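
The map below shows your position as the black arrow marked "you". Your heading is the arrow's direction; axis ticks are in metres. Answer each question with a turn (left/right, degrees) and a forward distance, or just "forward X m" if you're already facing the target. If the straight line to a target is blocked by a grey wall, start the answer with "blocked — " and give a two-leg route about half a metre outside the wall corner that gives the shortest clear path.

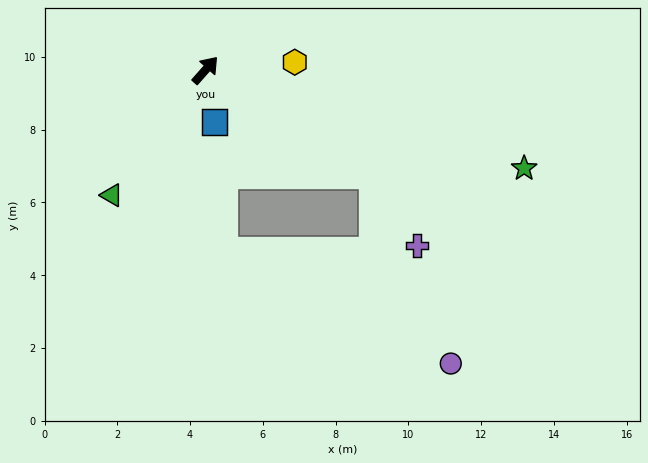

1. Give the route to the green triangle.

turn right 175°, forward 4.3 m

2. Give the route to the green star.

turn right 66°, forward 9.2 m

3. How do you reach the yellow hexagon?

turn right 43°, forward 2.5 m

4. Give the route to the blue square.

turn right 129°, forward 1.5 m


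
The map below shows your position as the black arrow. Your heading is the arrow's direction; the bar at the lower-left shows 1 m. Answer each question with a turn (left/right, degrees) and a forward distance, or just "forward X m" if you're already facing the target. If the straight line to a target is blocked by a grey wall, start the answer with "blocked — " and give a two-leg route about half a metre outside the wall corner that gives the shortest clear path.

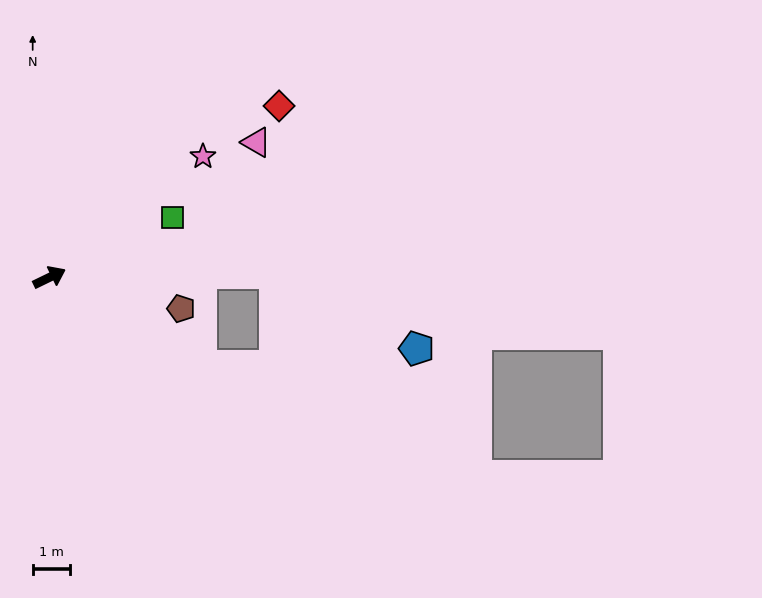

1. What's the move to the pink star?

turn left 12°, forward 5.2 m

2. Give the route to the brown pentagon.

turn right 39°, forward 3.6 m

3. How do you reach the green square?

forward 3.7 m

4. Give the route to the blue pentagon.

blocked — turn right 25°, forward 6.0 m, then turn right 29°, forward 4.3 m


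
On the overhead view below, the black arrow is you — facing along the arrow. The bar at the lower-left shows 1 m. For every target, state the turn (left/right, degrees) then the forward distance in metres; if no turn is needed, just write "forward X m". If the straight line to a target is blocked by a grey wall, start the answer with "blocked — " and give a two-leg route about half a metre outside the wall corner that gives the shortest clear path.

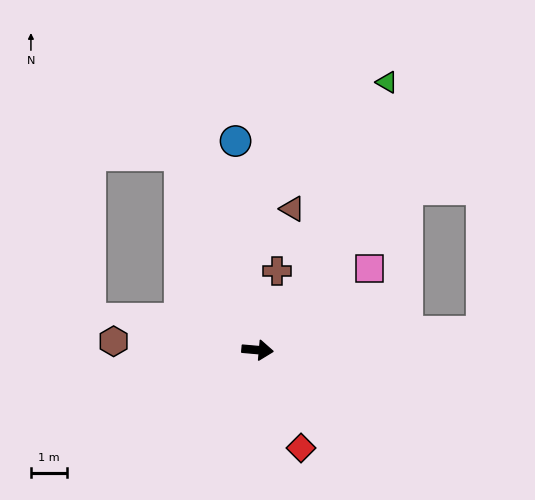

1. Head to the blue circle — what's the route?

turn left 101°, forward 5.8 m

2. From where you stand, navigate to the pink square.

turn left 41°, forward 3.8 m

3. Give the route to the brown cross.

turn left 81°, forward 2.2 m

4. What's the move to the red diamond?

turn right 61°, forward 2.9 m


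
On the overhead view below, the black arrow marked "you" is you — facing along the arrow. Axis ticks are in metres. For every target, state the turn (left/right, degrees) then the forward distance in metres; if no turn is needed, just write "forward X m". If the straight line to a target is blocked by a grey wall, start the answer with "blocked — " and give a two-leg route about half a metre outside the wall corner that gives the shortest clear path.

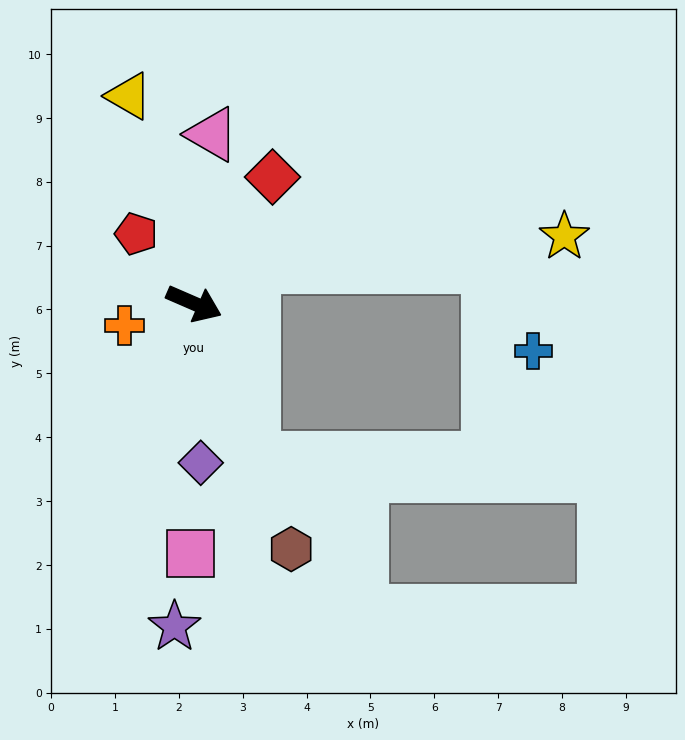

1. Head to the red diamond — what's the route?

turn left 82°, forward 2.3 m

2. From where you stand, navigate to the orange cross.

turn right 139°, forward 1.1 m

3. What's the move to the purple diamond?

turn right 64°, forward 2.5 m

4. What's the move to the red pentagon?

turn left 153°, forward 1.4 m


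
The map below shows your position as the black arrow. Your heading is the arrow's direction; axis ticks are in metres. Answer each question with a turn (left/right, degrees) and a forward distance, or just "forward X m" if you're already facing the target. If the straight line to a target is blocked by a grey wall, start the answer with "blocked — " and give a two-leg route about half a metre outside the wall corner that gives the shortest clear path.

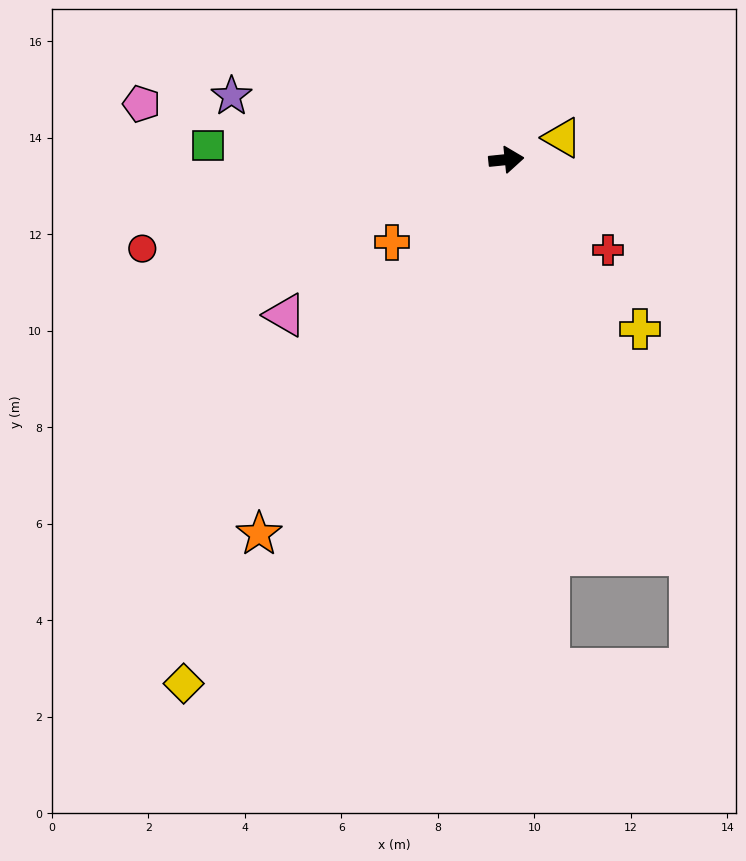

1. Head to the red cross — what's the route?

turn right 48°, forward 2.8 m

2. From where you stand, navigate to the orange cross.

turn right 150°, forward 2.9 m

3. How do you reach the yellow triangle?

turn left 16°, forward 1.2 m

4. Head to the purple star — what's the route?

turn left 161°, forward 5.8 m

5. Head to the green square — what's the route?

turn left 171°, forward 6.2 m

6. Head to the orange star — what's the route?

turn right 129°, forward 9.3 m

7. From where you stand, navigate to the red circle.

turn right 172°, forward 7.8 m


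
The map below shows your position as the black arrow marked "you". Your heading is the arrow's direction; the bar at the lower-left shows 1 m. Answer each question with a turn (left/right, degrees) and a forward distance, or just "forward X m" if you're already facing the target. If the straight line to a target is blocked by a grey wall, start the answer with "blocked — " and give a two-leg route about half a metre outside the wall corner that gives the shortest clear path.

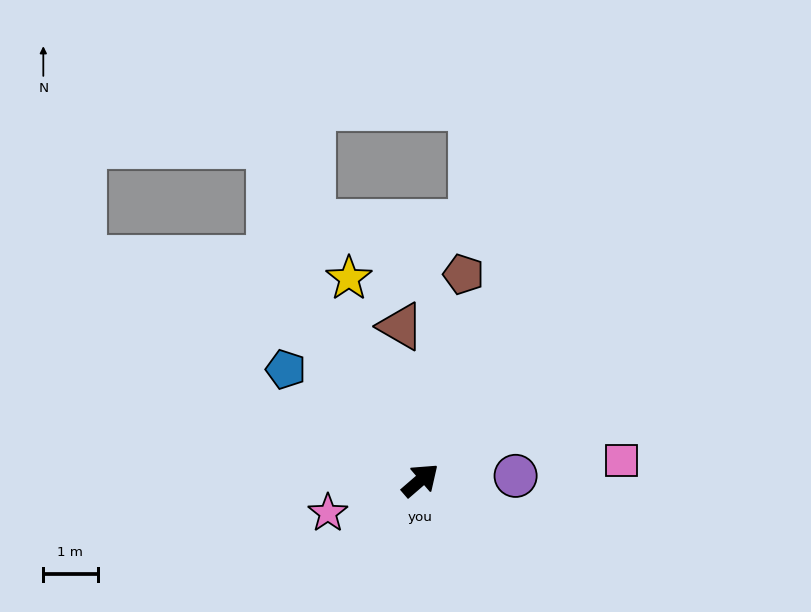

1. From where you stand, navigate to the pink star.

turn left 159°, forward 1.8 m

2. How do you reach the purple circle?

turn right 38°, forward 1.8 m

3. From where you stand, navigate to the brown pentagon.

turn left 37°, forward 3.9 m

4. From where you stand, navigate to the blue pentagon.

turn left 100°, forward 3.2 m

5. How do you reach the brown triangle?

turn left 56°, forward 2.9 m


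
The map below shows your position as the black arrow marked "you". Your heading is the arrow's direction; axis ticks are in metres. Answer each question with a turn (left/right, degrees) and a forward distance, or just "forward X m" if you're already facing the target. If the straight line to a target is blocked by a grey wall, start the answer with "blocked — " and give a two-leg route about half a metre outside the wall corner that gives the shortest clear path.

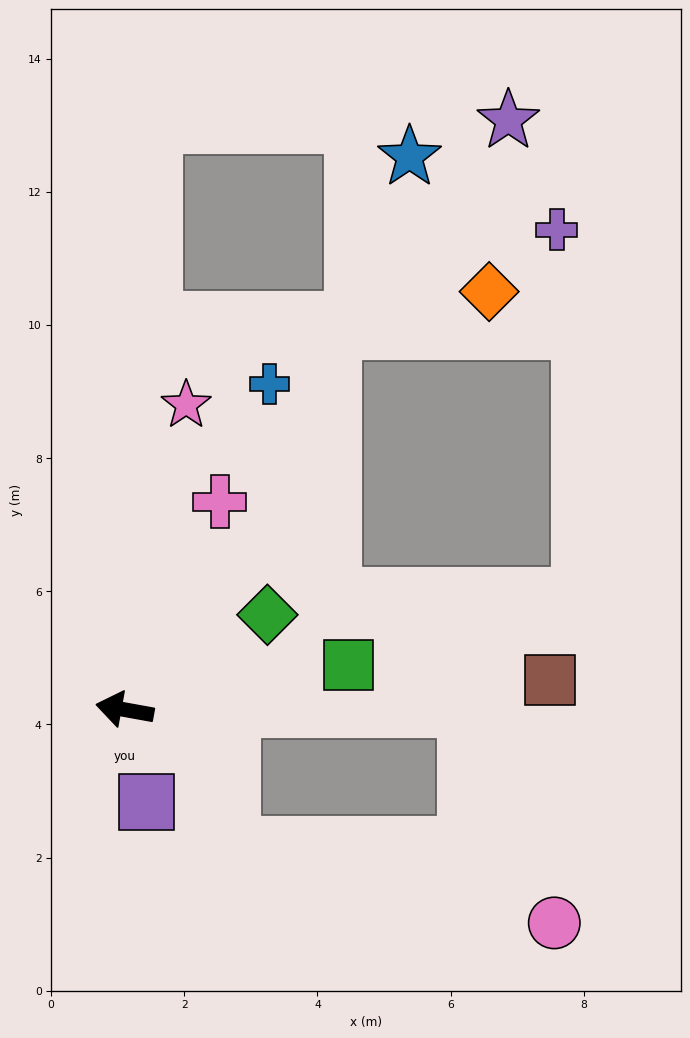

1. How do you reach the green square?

turn right 158°, forward 3.4 m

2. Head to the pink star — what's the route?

turn right 91°, forward 4.7 m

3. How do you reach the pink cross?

turn right 104°, forward 3.4 m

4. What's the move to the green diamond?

turn right 136°, forward 2.6 m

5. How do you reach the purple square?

turn left 114°, forward 1.4 m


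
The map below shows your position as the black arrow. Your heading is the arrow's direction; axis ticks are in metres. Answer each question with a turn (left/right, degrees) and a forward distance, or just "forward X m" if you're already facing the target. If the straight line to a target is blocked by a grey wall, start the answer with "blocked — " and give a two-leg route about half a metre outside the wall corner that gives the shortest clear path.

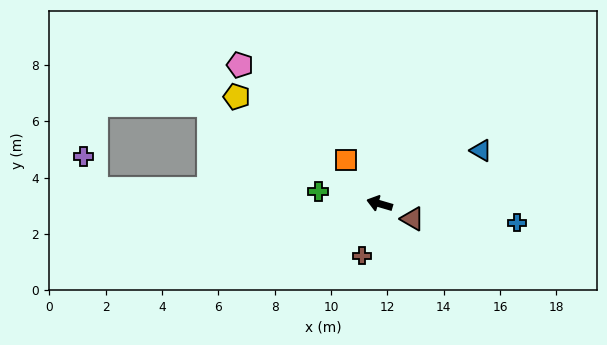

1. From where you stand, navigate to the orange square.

turn right 36°, forward 1.9 m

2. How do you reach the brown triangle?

turn left 172°, forward 1.3 m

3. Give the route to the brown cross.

turn left 88°, forward 1.9 m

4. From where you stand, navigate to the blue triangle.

turn right 136°, forward 4.1 m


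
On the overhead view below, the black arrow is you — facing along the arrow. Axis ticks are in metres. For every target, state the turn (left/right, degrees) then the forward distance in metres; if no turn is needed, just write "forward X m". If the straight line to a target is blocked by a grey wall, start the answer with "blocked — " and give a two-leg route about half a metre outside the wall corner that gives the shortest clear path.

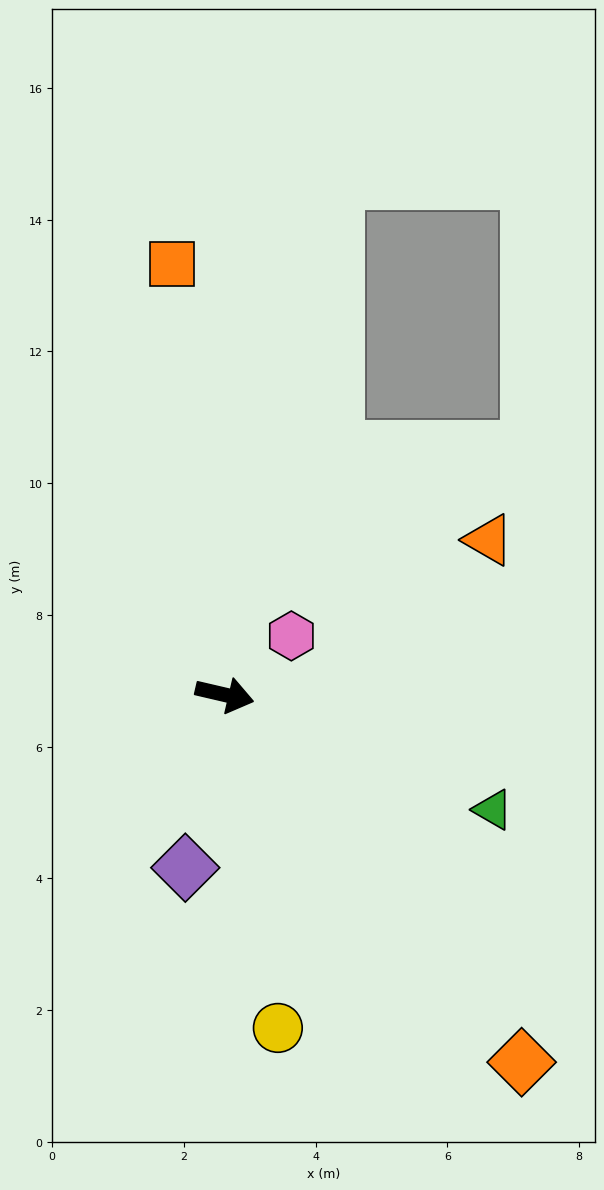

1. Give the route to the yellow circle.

turn right 68°, forward 5.1 m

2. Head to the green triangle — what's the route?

turn right 10°, forward 4.4 m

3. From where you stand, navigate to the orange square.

turn left 110°, forward 6.6 m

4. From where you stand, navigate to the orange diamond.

turn right 38°, forward 7.2 m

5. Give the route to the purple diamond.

turn right 90°, forward 2.7 m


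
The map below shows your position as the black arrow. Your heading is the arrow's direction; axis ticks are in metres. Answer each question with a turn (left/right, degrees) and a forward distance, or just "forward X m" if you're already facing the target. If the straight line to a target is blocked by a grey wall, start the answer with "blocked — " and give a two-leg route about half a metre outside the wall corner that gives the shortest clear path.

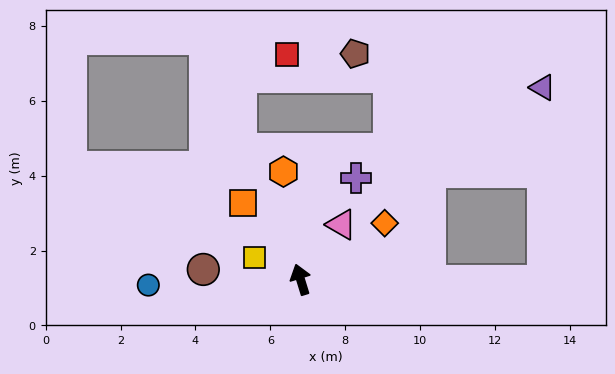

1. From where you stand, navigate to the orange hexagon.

turn right 8°, forward 2.9 m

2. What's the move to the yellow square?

turn left 47°, forward 1.4 m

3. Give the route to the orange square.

turn left 20°, forward 2.5 m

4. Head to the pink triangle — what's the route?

turn right 54°, forward 1.8 m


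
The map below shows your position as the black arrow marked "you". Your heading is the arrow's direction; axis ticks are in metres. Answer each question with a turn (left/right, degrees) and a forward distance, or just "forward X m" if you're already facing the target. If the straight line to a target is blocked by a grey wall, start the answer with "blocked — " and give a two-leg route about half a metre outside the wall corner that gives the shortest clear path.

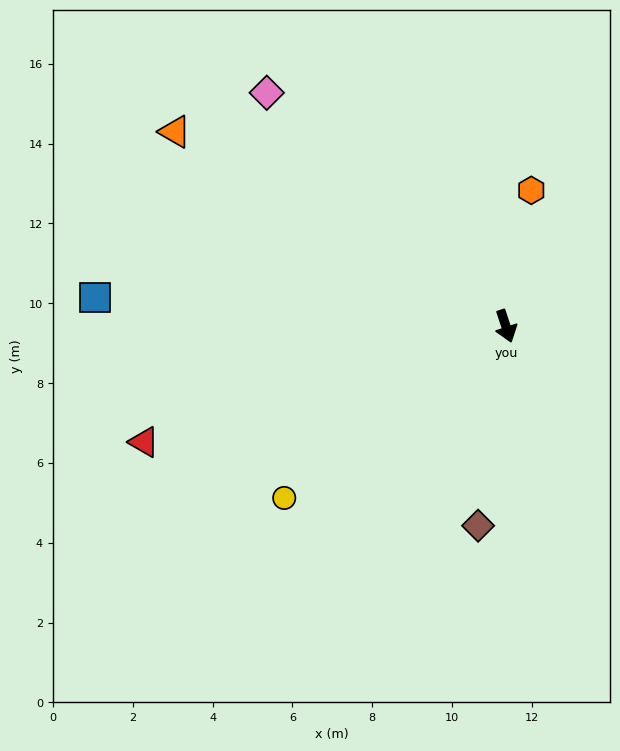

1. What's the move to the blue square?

turn right 112°, forward 10.3 m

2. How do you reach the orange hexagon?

turn left 151°, forward 3.5 m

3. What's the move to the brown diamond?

turn right 26°, forward 5.0 m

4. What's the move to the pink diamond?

turn right 153°, forward 8.4 m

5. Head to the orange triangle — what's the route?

turn right 139°, forward 9.6 m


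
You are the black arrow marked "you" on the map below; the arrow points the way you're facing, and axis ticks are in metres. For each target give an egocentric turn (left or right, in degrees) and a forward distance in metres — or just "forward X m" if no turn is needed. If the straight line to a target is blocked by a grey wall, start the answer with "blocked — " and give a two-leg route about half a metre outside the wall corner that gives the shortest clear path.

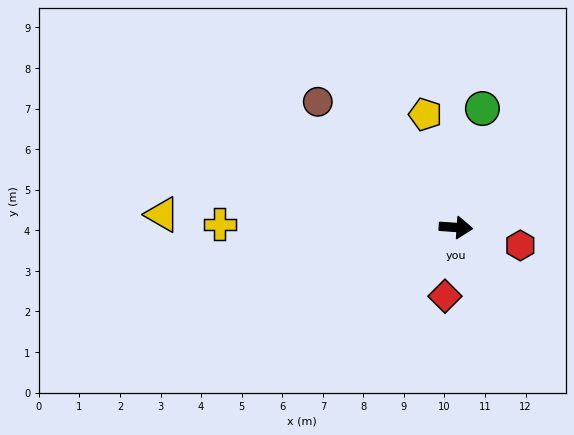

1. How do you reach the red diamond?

turn right 95°, forward 1.7 m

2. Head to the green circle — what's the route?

turn left 81°, forward 3.0 m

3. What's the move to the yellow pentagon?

turn left 109°, forward 2.9 m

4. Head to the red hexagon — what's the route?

turn right 12°, forward 1.6 m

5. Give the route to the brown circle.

turn left 142°, forward 4.6 m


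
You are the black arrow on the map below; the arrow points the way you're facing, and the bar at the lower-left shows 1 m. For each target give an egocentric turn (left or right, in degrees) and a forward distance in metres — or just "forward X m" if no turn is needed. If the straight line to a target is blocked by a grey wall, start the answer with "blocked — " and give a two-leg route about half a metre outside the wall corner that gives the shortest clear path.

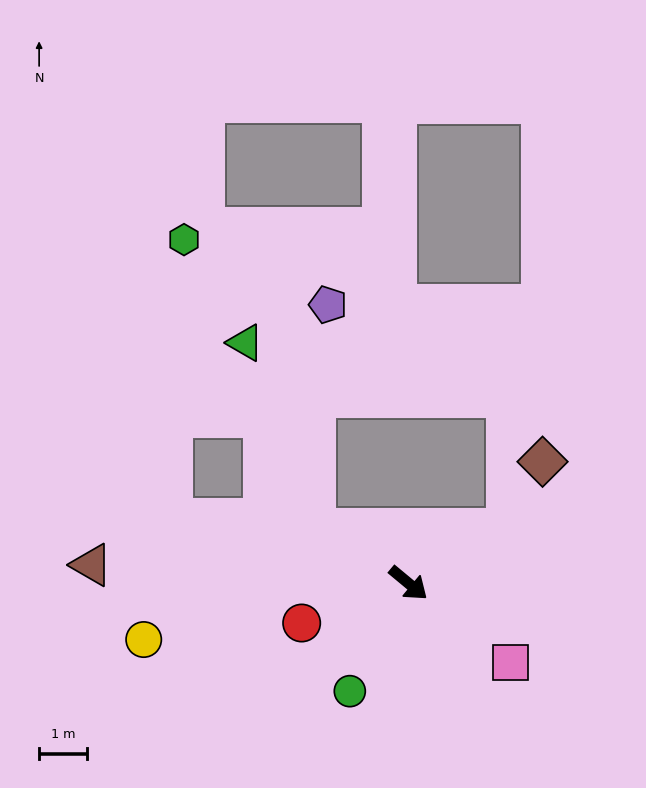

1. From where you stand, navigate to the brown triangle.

turn right 144°, forward 6.6 m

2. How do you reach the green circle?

turn right 79°, forward 2.6 m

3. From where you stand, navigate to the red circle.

turn right 120°, forward 2.4 m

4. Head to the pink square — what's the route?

forward 2.7 m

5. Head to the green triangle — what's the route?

blocked — turn right 171°, forward 2.2 m, then turn right 39°, forward 4.1 m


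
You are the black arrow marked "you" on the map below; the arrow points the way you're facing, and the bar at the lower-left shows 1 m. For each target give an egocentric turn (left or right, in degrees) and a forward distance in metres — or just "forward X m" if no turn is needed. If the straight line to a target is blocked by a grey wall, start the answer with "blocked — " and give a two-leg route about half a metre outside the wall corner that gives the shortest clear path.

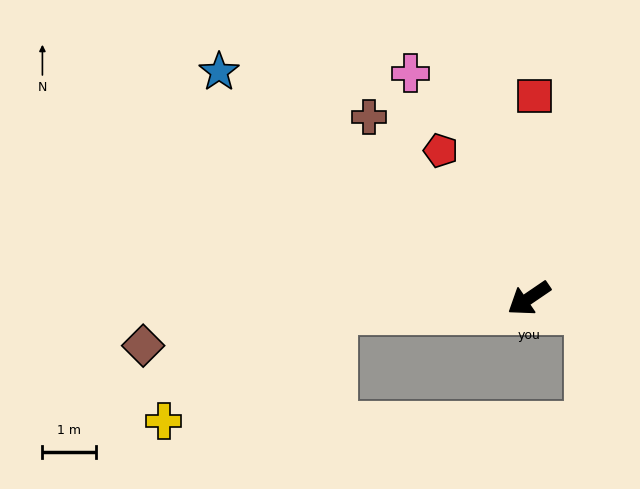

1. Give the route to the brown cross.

turn right 83°, forward 4.5 m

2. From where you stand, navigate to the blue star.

turn right 70°, forward 7.1 m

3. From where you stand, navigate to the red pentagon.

turn right 93°, forward 3.2 m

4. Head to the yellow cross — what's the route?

blocked — turn right 30°, forward 3.6 m, then turn left 28°, forward 3.8 m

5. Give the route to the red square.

turn right 126°, forward 3.7 m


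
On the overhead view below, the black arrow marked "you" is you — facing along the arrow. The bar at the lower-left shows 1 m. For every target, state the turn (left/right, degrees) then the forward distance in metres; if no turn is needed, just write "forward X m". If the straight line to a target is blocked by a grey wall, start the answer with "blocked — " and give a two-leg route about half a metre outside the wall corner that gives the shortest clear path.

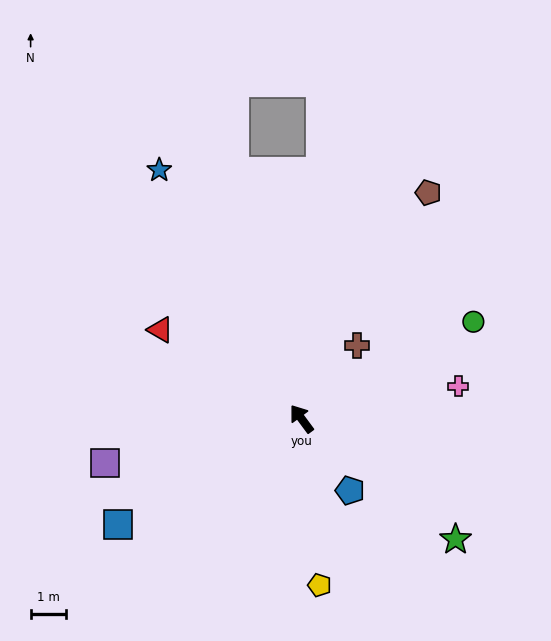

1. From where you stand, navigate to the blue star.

turn right 7°, forward 8.2 m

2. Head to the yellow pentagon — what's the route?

turn left 150°, forward 4.8 m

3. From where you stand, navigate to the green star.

turn right 165°, forward 5.6 m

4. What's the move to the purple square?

turn left 66°, forward 5.7 m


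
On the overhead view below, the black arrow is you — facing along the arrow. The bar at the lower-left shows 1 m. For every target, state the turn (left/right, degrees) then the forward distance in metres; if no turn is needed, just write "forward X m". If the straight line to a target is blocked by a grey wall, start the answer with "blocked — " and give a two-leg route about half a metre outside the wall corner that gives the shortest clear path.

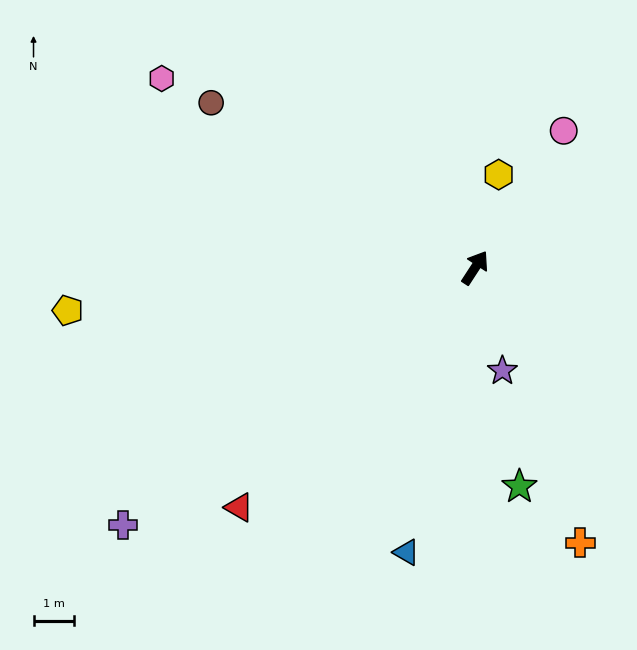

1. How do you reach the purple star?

turn right 132°, forward 2.6 m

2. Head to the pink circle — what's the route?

forward 4.0 m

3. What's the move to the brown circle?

turn left 91°, forward 7.6 m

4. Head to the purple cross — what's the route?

turn left 159°, forward 10.7 m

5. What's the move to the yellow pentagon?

turn left 129°, forward 10.1 m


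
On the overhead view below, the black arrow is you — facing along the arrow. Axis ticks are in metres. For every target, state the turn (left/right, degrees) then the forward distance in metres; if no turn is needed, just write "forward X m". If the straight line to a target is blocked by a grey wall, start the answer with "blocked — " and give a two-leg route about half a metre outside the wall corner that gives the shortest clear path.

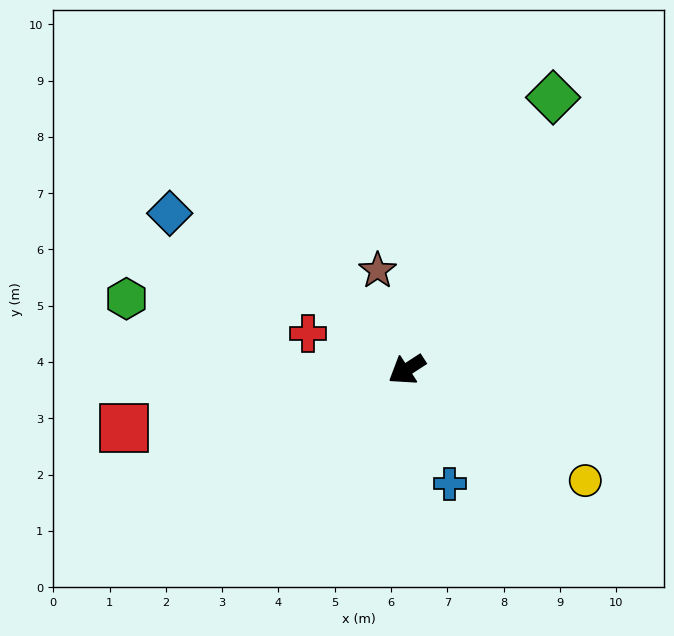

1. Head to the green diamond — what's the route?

turn right 151°, forward 5.5 m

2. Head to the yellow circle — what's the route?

turn left 115°, forward 3.7 m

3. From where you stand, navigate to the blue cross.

turn left 78°, forward 2.2 m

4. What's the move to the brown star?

turn right 107°, forward 1.8 m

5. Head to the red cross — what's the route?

turn right 53°, forward 1.9 m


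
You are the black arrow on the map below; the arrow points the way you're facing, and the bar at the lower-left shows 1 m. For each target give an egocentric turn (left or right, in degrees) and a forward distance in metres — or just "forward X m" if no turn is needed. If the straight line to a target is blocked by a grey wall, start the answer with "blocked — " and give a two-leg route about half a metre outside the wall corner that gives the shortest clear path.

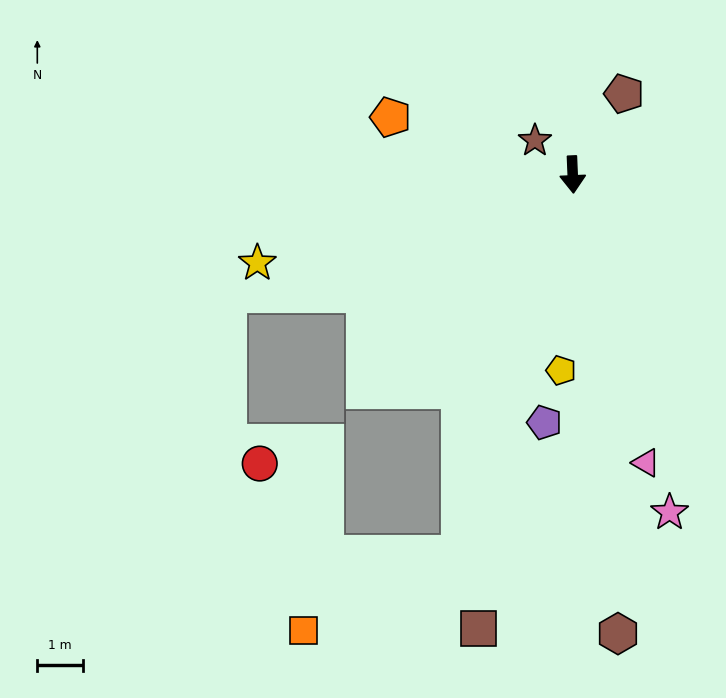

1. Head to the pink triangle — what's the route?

turn left 12°, forward 6.5 m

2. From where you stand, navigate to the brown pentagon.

turn left 145°, forward 2.1 m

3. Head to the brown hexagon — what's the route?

turn left 3°, forward 10.1 m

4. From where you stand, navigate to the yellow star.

turn right 77°, forward 7.2 m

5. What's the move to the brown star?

turn right 134°, forward 1.1 m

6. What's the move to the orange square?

blocked — turn right 19°, forward 8.7 m, then turn right 48°, forward 3.8 m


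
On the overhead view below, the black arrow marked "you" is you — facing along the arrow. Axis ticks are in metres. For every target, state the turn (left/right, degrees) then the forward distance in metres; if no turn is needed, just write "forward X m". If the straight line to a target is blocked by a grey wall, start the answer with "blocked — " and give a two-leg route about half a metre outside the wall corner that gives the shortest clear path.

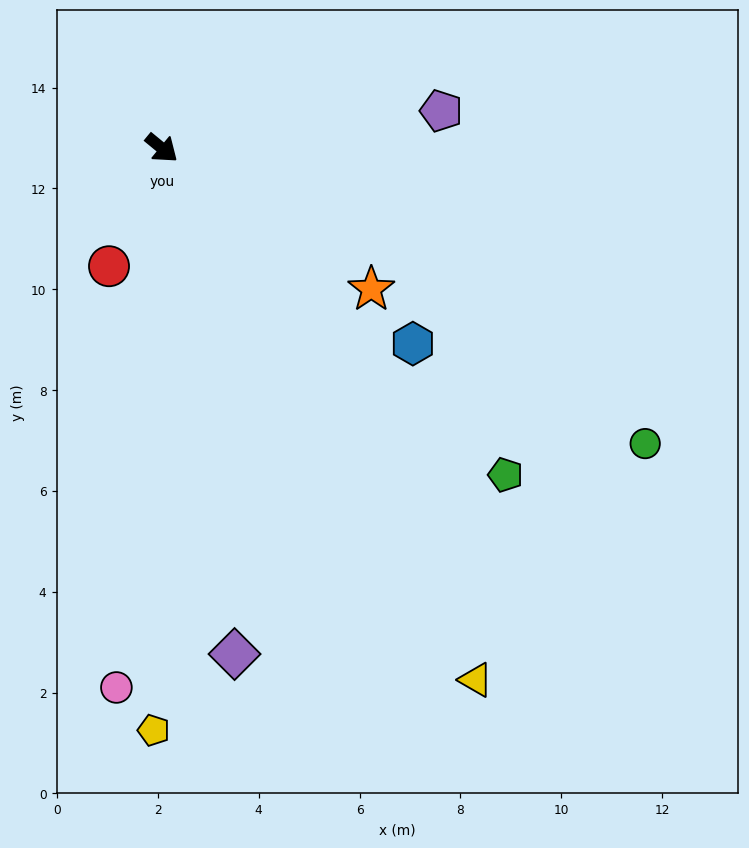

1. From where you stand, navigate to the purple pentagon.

turn left 47°, forward 5.6 m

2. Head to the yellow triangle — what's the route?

turn right 20°, forward 12.2 m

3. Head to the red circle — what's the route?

turn right 75°, forward 2.6 m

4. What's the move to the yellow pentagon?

turn right 51°, forward 11.5 m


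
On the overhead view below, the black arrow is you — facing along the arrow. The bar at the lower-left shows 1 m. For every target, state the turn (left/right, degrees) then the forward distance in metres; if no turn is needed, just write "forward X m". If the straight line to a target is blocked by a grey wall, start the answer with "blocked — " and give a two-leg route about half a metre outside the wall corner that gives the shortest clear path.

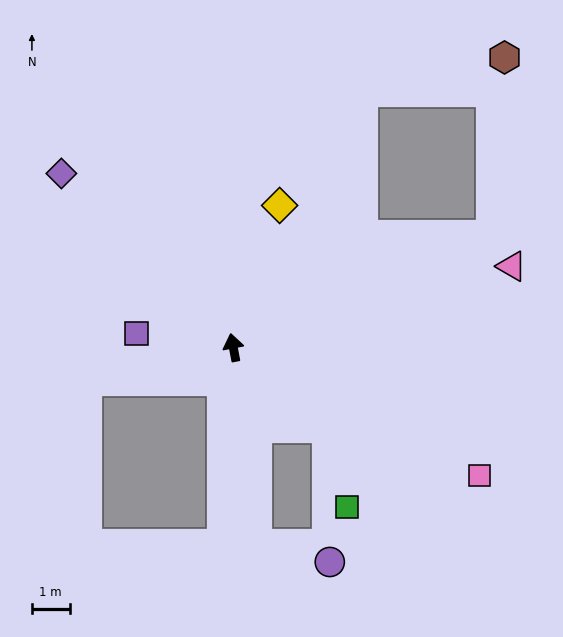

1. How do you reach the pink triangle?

turn right 85°, forward 7.7 m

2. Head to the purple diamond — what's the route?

turn left 34°, forward 6.5 m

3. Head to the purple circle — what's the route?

blocked — turn left 176°, forward 5.3 m, then turn left 70°, forward 2.0 m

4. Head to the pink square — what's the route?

turn right 128°, forward 7.4 m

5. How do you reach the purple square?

turn left 71°, forward 2.6 m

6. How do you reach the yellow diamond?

turn right 29°, forward 4.0 m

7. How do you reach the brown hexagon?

blocked — turn right 78°, forward 7.5 m, then turn left 63°, forward 4.8 m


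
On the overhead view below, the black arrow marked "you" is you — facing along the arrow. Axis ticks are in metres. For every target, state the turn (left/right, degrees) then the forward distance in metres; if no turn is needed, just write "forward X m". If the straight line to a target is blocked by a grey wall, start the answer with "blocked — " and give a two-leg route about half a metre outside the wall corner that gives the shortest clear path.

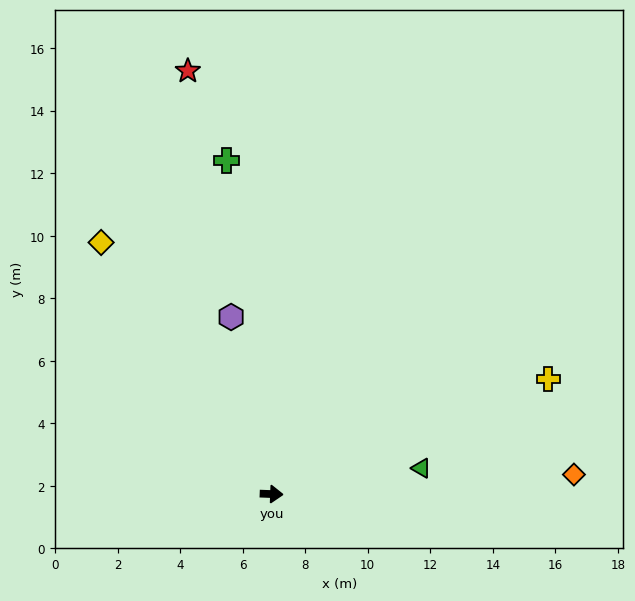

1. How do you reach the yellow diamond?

turn left 126°, forward 9.7 m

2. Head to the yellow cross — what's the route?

turn left 25°, forward 9.6 m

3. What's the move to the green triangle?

turn left 12°, forward 4.9 m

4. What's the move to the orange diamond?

turn left 6°, forward 9.7 m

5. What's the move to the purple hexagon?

turn left 105°, forward 5.8 m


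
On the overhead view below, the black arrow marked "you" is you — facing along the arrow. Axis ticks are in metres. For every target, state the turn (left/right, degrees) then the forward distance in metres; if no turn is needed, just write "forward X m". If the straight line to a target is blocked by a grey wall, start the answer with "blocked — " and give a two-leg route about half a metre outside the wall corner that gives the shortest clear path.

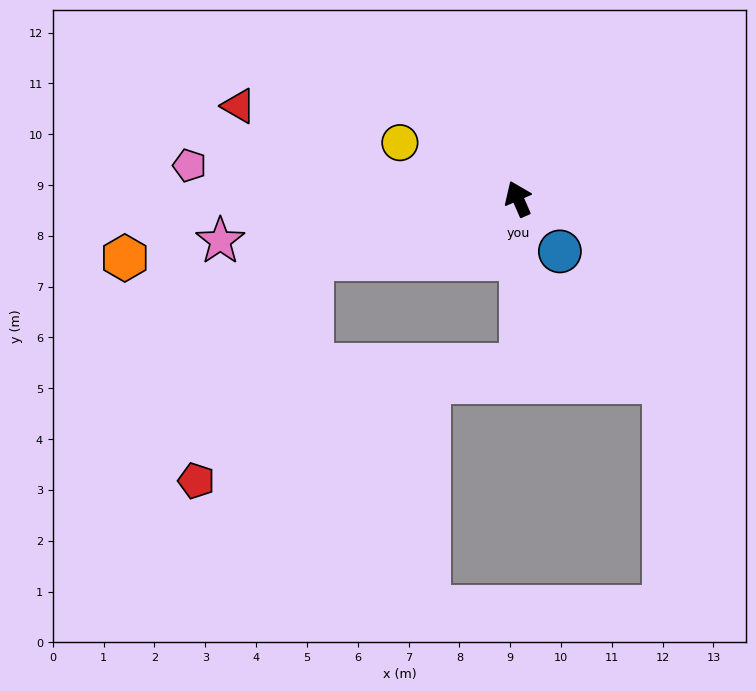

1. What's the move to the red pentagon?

blocked — turn left 83°, forward 4.2 m, then turn left 46°, forward 4.9 m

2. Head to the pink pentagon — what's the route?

turn left 61°, forward 6.5 m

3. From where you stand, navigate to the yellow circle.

turn left 41°, forward 2.6 m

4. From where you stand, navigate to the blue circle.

turn right 165°, forward 1.3 m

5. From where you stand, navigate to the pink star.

turn left 75°, forward 5.9 m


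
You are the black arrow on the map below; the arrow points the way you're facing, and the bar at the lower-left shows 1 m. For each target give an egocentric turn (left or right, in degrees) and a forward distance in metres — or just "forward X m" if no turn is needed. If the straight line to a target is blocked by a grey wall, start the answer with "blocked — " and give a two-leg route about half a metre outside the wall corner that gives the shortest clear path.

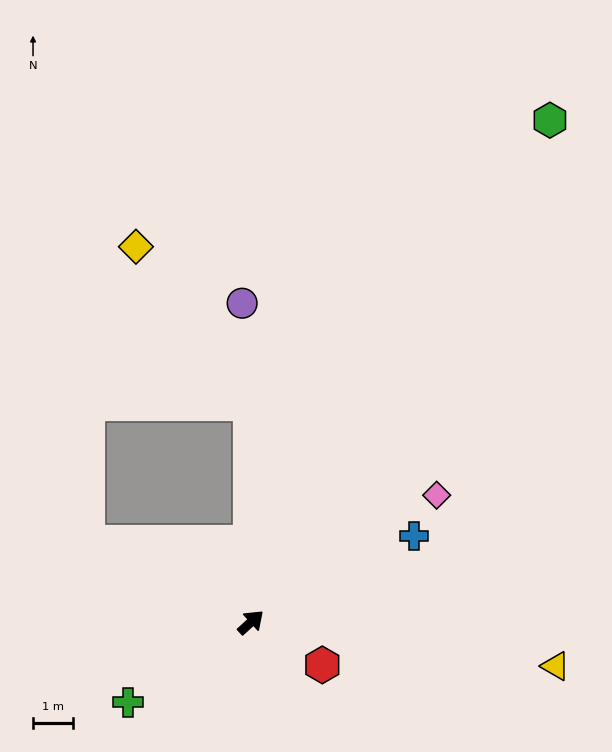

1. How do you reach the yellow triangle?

turn right 51°, forward 7.7 m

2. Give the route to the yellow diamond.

blocked — turn left 48°, forward 5.5 m, then turn left 36°, forward 4.9 m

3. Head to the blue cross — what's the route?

turn right 15°, forward 4.6 m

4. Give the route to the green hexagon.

turn left 17°, forward 14.7 m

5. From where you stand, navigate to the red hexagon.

turn right 73°, forward 2.1 m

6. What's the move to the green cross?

turn left 171°, forward 3.7 m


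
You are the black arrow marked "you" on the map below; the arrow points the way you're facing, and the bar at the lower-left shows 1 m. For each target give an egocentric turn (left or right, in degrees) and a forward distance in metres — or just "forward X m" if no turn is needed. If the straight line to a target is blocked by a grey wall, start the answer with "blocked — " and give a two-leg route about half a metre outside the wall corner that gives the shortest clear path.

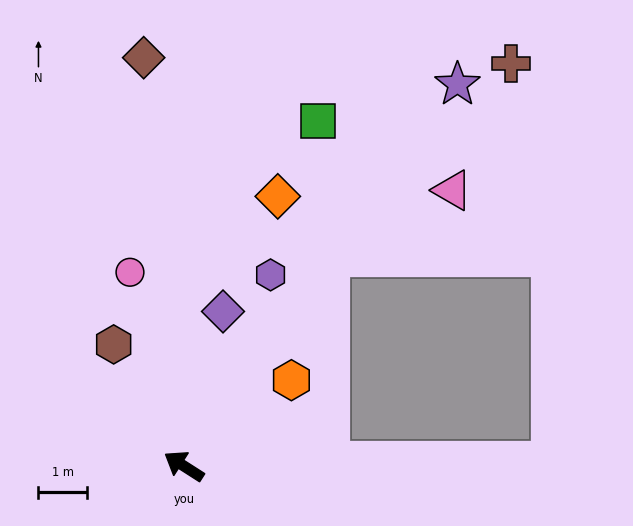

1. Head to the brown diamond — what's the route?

turn right 52°, forward 8.4 m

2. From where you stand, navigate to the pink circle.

turn right 42°, forward 4.1 m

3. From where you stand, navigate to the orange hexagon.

turn right 109°, forward 2.8 m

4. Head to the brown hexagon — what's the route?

turn right 27°, forward 2.9 m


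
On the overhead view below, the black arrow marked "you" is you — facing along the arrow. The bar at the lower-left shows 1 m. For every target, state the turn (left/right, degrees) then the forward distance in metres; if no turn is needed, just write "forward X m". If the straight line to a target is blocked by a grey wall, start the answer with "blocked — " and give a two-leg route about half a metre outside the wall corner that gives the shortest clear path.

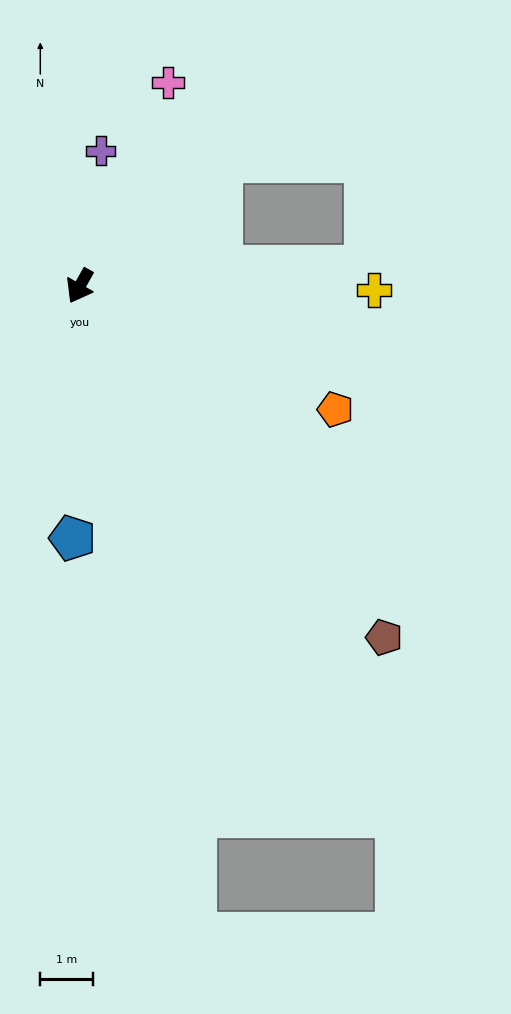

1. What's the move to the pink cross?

turn right 174°, forward 4.2 m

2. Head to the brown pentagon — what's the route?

turn left 70°, forward 8.9 m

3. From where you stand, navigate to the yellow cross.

turn left 119°, forward 5.6 m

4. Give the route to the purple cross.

turn right 159°, forward 2.6 m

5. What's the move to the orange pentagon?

turn left 94°, forward 5.4 m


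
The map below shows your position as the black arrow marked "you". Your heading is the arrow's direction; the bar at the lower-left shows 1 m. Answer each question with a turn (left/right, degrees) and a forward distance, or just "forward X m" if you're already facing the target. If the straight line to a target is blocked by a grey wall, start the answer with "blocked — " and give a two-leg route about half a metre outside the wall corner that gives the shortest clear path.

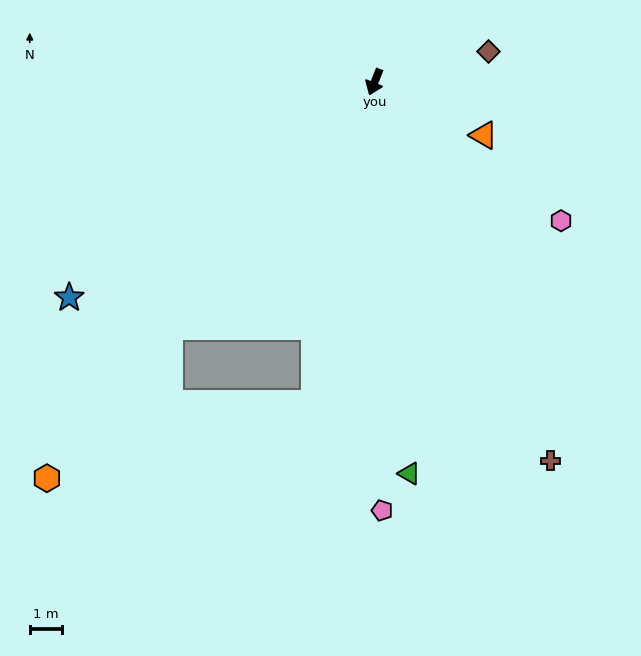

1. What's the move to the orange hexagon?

turn right 18°, forward 16.1 m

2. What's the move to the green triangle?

turn left 27°, forward 12.3 m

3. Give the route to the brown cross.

turn left 47°, forward 13.1 m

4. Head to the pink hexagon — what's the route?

turn left 75°, forward 7.3 m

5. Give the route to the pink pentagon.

turn left 23°, forward 13.4 m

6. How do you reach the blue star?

turn right 33°, forward 11.7 m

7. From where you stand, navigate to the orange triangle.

turn left 86°, forward 3.8 m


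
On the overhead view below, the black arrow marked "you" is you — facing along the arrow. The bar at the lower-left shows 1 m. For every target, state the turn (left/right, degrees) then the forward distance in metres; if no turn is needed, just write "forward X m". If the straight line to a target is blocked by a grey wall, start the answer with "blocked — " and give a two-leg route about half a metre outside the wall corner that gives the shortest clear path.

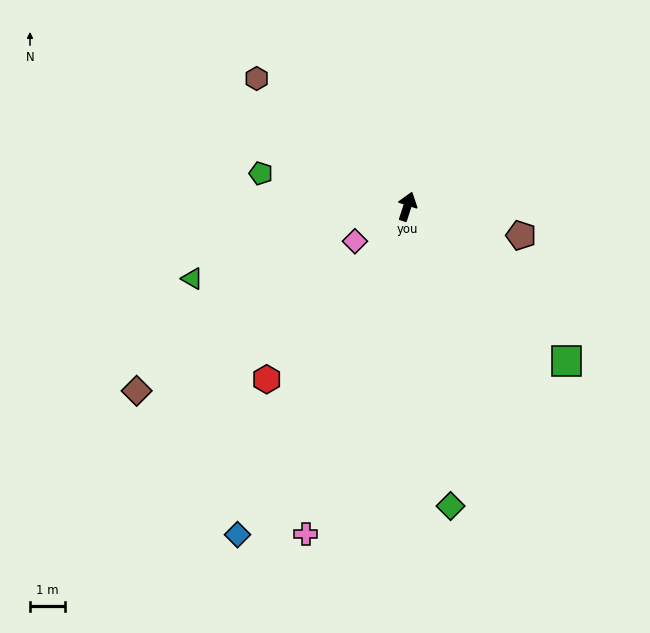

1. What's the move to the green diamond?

turn right 154°, forward 8.8 m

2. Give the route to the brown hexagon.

turn left 68°, forward 5.7 m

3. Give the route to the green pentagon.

turn left 95°, forward 4.3 m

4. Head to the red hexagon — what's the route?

turn left 159°, forward 6.4 m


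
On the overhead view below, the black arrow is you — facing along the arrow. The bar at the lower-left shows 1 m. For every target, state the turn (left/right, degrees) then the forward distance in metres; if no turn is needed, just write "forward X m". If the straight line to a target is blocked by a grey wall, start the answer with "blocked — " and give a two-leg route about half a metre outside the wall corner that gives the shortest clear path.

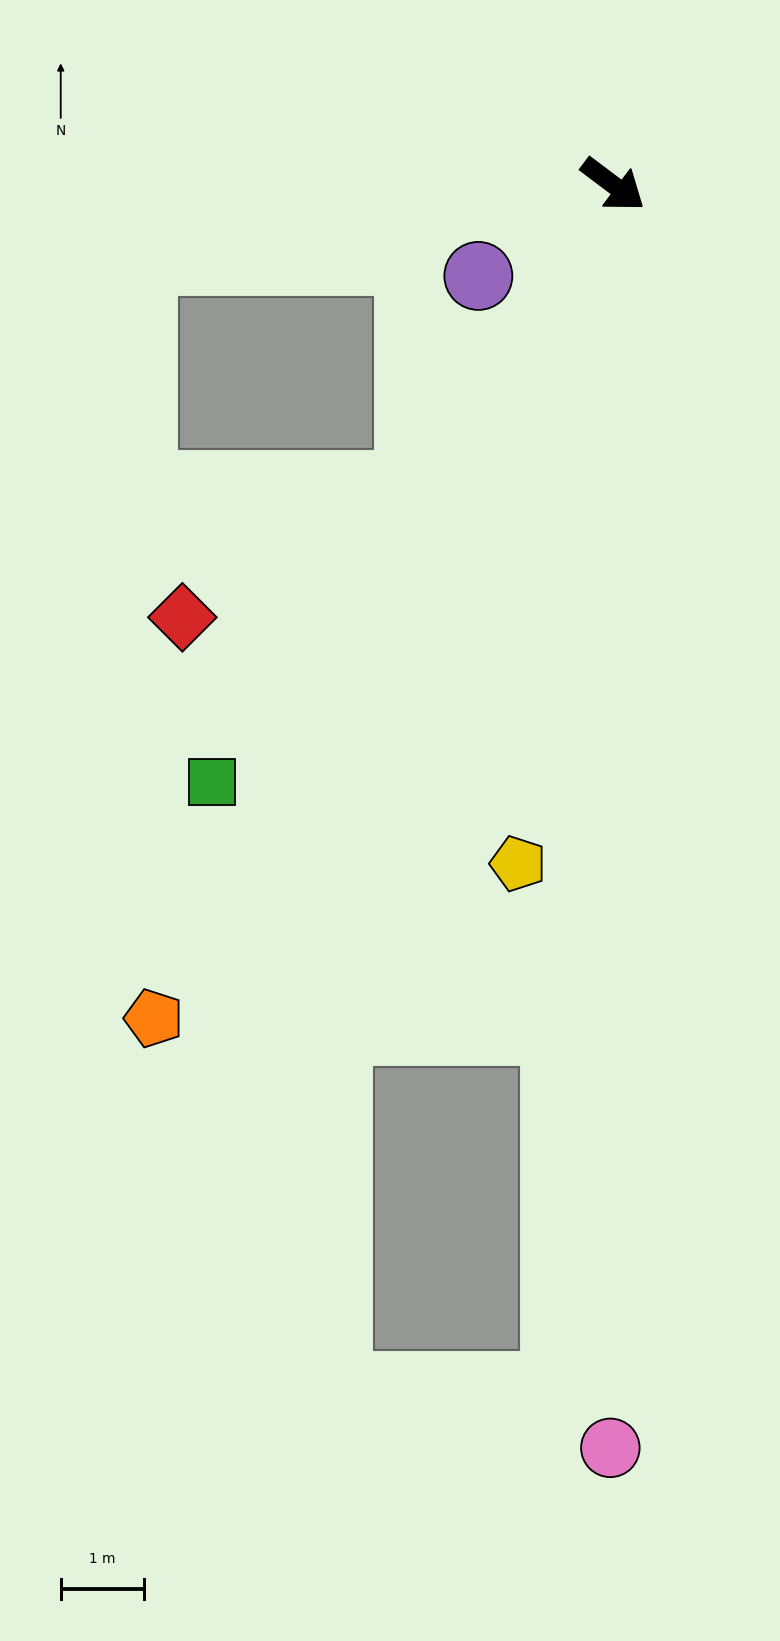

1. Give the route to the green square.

turn right 87°, forward 8.7 m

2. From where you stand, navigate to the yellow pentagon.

turn right 61°, forward 8.3 m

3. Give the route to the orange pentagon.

turn right 82°, forward 11.5 m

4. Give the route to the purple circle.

turn right 109°, forward 2.0 m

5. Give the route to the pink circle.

turn right 53°, forward 15.2 m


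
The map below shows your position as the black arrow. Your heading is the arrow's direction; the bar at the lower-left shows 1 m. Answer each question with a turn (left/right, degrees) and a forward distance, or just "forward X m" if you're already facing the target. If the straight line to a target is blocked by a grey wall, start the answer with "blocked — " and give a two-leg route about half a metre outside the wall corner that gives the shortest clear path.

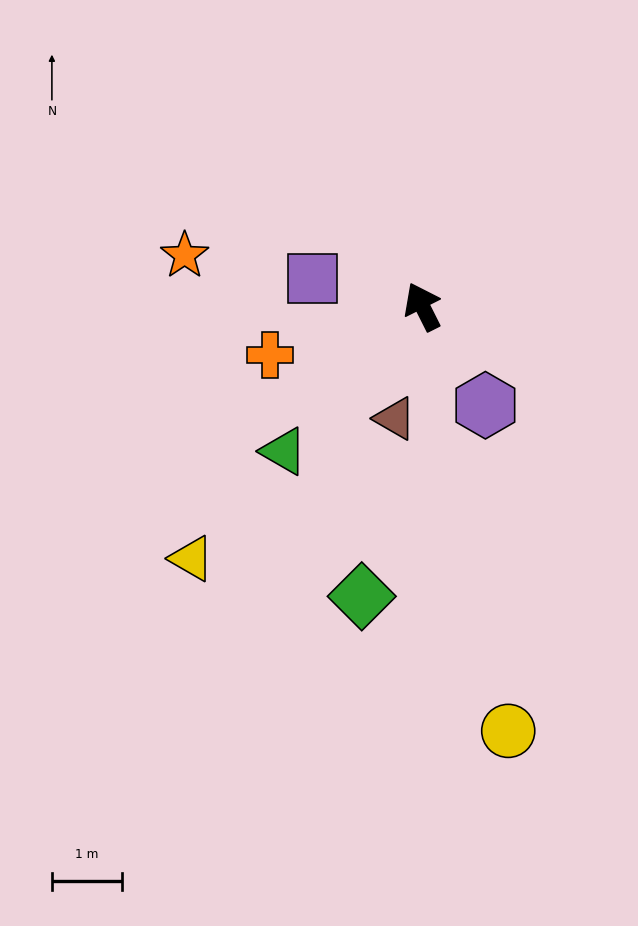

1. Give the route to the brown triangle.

turn left 140°, forward 1.6 m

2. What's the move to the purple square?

turn left 49°, forward 1.6 m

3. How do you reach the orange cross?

turn left 81°, forward 2.3 m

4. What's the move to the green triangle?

turn left 110°, forward 2.8 m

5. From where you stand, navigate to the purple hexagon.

turn right 174°, forward 1.7 m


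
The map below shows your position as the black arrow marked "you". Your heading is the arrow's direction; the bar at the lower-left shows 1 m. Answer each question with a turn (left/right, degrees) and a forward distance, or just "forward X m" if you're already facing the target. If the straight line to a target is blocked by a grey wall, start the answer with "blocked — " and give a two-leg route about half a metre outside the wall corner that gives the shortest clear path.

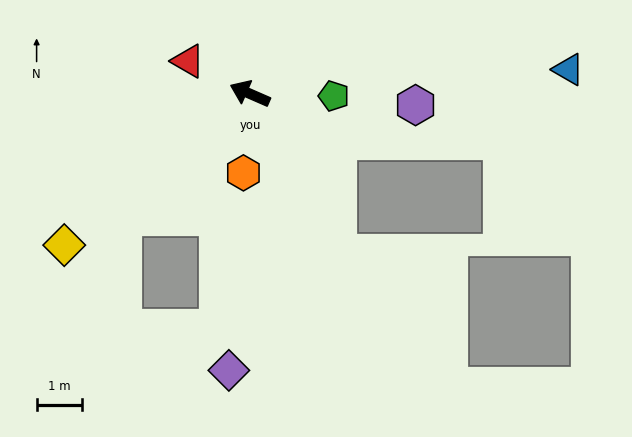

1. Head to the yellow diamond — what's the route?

turn left 63°, forward 5.3 m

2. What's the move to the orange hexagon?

turn left 109°, forward 1.7 m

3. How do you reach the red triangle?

turn right 4°, forward 1.5 m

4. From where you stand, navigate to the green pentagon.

turn right 158°, forward 1.8 m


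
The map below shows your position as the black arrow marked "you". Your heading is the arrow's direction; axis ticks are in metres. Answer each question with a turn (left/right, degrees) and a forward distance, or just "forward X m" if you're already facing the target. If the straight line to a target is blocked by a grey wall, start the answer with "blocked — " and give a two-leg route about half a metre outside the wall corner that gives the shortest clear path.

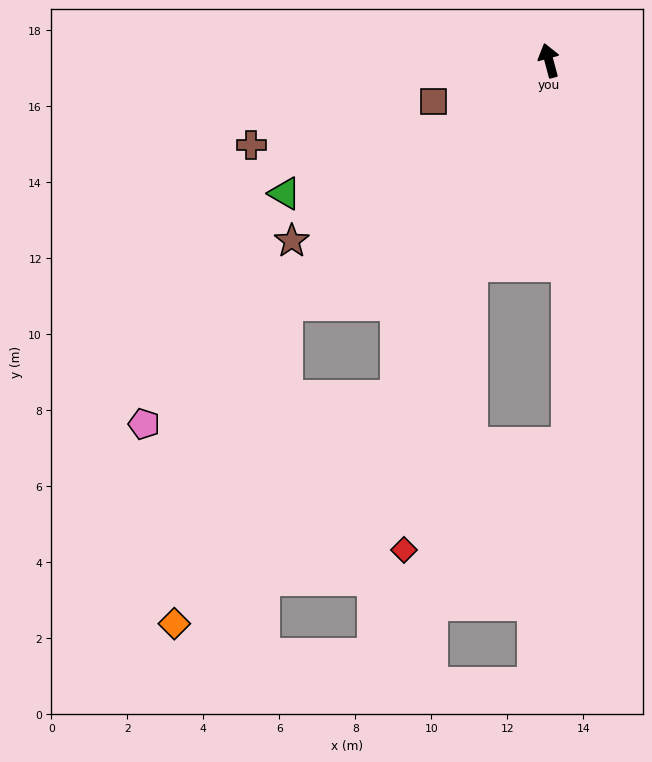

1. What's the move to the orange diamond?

blocked — turn left 141°, forward 9.7 m, then turn right 20°, forward 8.4 m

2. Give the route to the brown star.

turn left 110°, forward 8.3 m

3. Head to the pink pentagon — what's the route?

turn left 117°, forward 14.3 m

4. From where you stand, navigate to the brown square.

turn left 94°, forward 3.2 m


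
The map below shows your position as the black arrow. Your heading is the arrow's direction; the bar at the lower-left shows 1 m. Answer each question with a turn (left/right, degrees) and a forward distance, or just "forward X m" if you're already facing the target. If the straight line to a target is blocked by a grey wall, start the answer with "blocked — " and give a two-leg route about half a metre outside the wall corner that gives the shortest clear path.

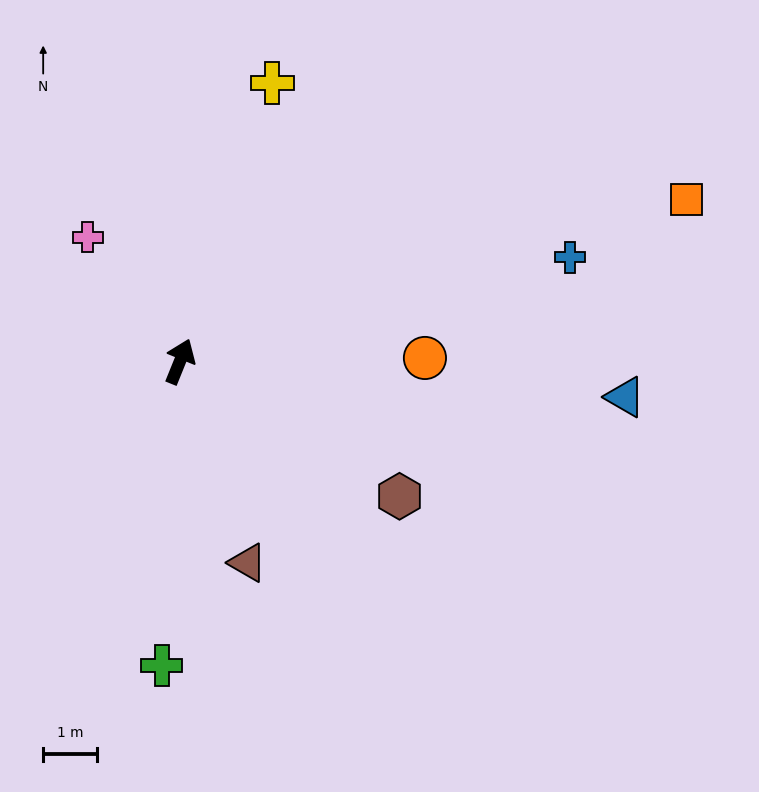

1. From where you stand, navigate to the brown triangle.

turn right 139°, forward 4.0 m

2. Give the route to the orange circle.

turn right 67°, forward 4.6 m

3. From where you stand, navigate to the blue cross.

turn right 53°, forward 7.5 m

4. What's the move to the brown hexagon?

turn right 100°, forward 4.8 m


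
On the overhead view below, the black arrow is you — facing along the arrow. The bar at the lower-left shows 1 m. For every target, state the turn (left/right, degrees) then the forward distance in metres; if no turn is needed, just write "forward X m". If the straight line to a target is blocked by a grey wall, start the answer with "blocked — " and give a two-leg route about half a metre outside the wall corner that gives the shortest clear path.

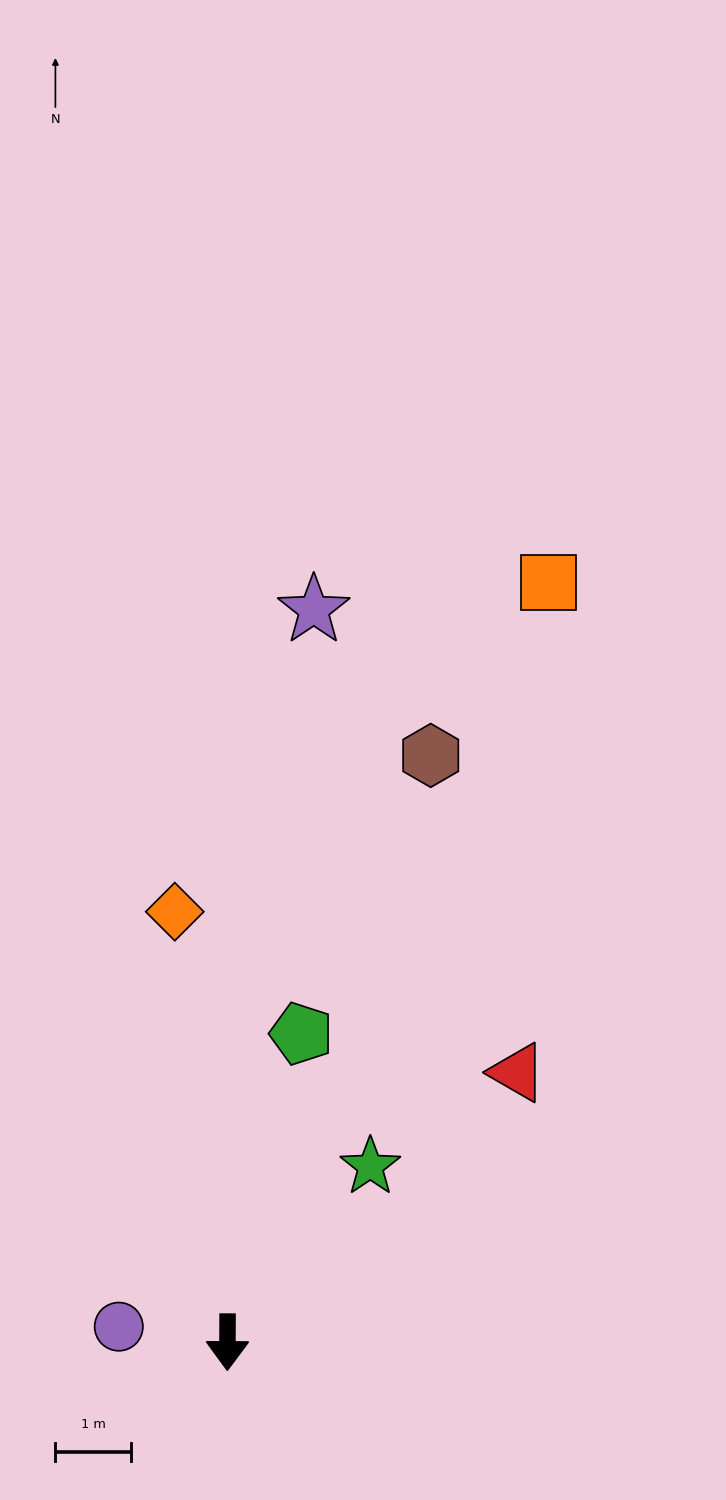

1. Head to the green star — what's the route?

turn left 141°, forward 3.0 m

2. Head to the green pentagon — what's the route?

turn left 167°, forward 4.2 m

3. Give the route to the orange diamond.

turn right 173°, forward 5.8 m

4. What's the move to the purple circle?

turn right 98°, forward 1.5 m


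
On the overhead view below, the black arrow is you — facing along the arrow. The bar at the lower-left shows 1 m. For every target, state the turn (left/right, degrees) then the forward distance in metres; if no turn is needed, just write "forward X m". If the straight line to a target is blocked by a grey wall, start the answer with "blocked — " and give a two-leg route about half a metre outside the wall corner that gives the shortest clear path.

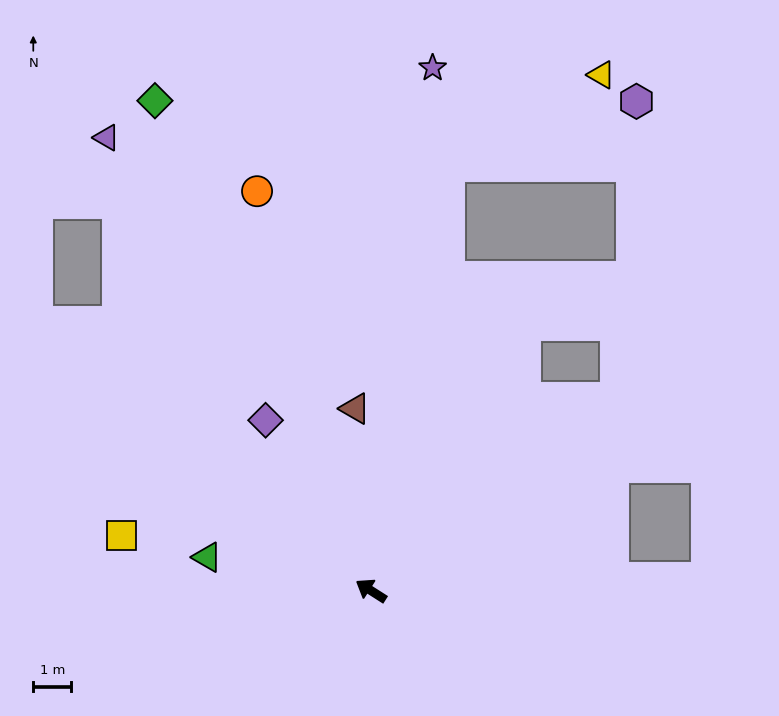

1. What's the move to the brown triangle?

turn right 52°, forward 4.8 m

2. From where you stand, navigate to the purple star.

turn right 64°, forward 13.9 m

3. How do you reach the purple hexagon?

blocked — turn right 68°, forward 11.4 m, then turn right 60°, forward 5.2 m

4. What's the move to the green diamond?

turn right 34°, forward 14.1 m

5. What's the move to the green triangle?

turn left 21°, forward 4.4 m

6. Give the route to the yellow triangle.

blocked — turn right 68°, forward 11.4 m, then turn right 49°, forward 4.7 m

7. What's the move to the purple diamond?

turn right 26°, forward 5.3 m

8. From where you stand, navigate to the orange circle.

turn right 42°, forward 10.9 m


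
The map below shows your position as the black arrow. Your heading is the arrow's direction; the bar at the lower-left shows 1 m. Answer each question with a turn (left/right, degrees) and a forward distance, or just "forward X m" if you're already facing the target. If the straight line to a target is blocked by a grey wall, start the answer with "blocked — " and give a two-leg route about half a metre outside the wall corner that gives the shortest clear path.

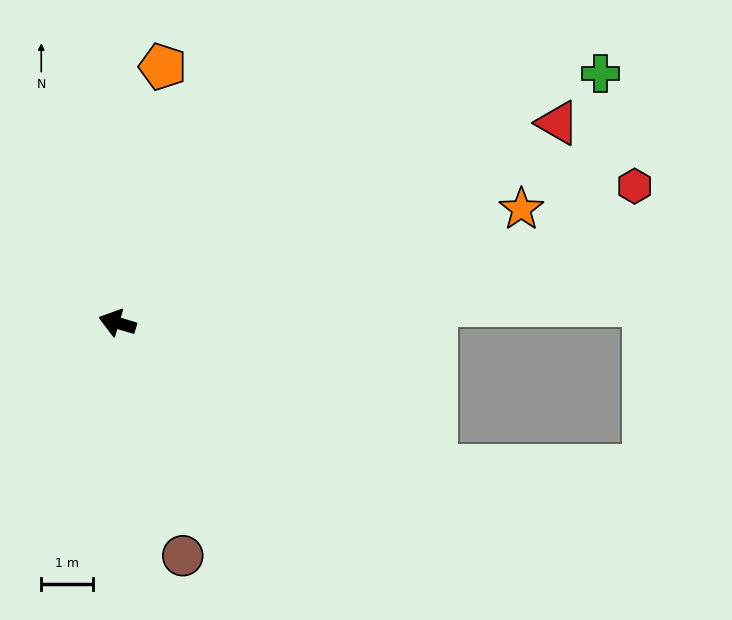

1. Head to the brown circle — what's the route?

turn left 122°, forward 4.6 m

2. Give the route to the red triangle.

turn right 139°, forward 9.3 m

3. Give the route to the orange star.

turn right 148°, forward 8.1 m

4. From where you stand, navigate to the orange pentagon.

turn right 83°, forward 5.0 m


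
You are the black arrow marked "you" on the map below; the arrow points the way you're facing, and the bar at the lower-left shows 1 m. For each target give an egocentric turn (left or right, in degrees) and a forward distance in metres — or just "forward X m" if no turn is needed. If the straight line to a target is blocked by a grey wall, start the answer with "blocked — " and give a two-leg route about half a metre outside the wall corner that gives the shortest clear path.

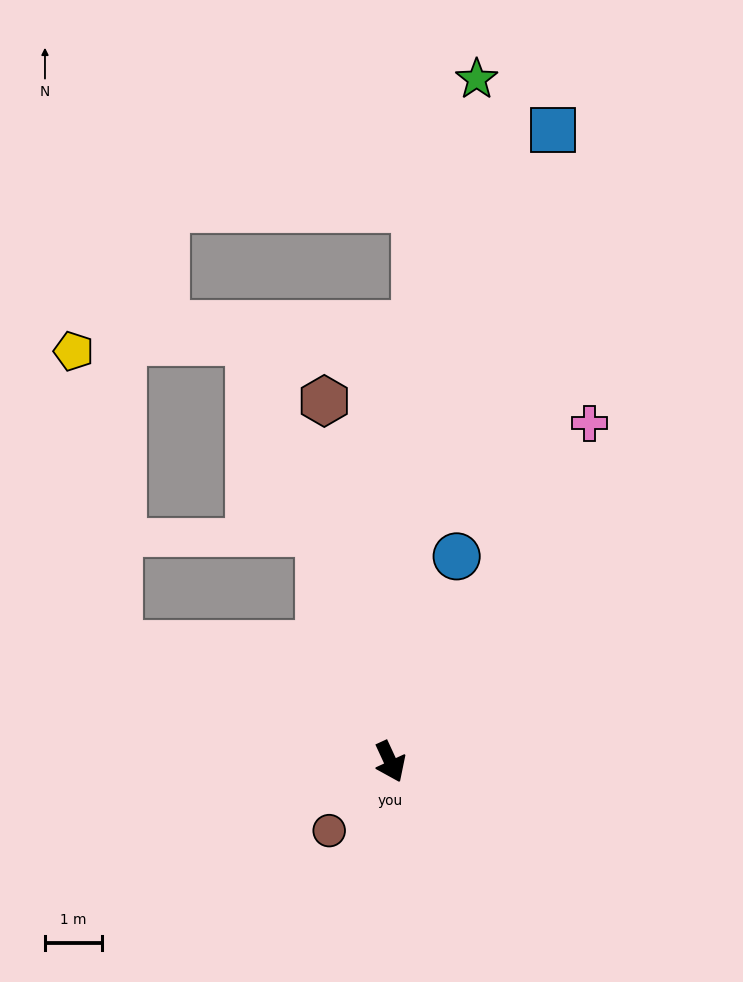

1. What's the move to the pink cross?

turn left 125°, forward 6.9 m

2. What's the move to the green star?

turn left 148°, forward 12.1 m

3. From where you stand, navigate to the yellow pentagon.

blocked — turn right 138°, forward 5.2 m, then turn right 58°, forward 5.2 m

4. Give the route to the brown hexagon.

turn left 166°, forward 6.5 m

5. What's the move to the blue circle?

turn left 137°, forward 3.8 m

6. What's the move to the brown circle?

turn right 66°, forward 1.6 m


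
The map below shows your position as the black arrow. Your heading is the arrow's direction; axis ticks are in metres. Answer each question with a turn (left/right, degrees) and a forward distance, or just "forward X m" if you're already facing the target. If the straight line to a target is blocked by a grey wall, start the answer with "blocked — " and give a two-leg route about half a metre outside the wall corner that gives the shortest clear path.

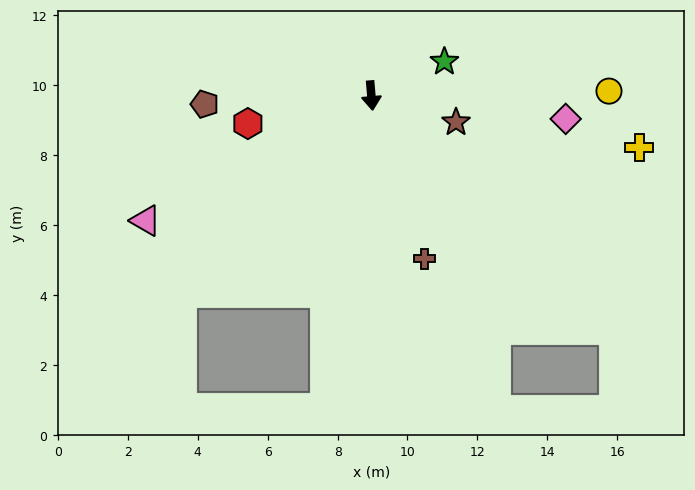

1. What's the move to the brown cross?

turn left 13°, forward 4.9 m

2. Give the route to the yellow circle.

turn left 86°, forward 6.8 m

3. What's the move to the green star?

turn left 110°, forward 2.3 m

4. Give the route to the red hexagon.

turn right 82°, forward 3.6 m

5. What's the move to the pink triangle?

turn right 66°, forward 7.4 m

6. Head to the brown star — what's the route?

turn left 68°, forward 2.5 m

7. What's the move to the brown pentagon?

turn right 92°, forward 4.8 m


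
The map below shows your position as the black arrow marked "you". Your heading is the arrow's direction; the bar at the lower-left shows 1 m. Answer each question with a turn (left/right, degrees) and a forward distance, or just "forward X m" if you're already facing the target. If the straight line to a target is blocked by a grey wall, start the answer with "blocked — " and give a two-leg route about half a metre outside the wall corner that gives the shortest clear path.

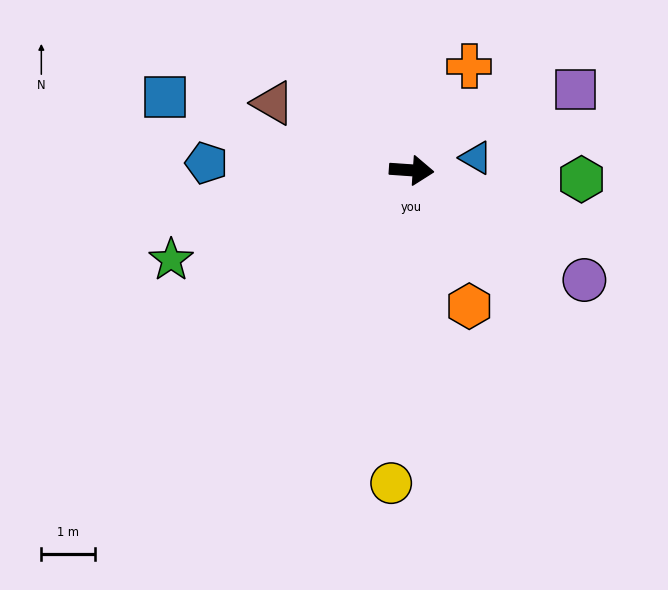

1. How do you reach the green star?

turn right 156°, forward 4.8 m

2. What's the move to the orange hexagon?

turn right 63°, forward 2.8 m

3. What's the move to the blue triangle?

turn left 15°, forward 1.2 m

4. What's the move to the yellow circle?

turn right 90°, forward 5.9 m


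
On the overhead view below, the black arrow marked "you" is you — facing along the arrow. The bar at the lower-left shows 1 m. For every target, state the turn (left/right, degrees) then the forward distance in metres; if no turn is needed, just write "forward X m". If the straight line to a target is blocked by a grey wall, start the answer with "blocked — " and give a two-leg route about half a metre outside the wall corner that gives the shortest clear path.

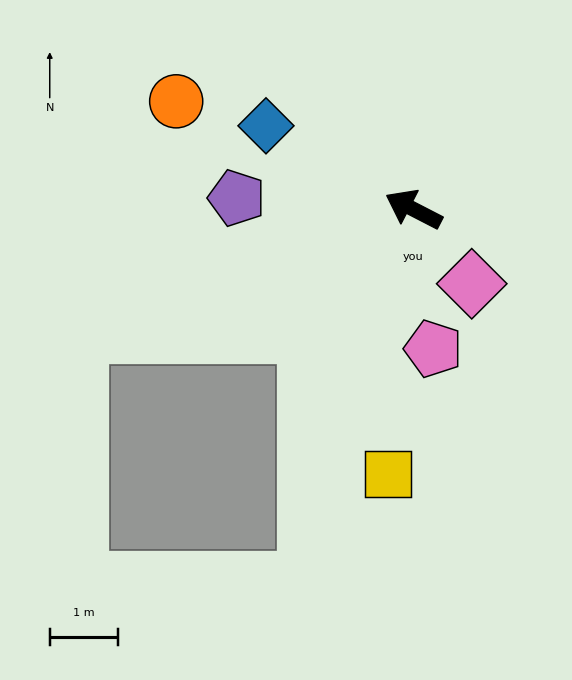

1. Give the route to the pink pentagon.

turn left 125°, forward 2.1 m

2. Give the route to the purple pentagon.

turn left 24°, forward 2.6 m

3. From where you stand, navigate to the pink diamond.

turn left 155°, forward 1.4 m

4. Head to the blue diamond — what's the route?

turn right 2°, forward 2.5 m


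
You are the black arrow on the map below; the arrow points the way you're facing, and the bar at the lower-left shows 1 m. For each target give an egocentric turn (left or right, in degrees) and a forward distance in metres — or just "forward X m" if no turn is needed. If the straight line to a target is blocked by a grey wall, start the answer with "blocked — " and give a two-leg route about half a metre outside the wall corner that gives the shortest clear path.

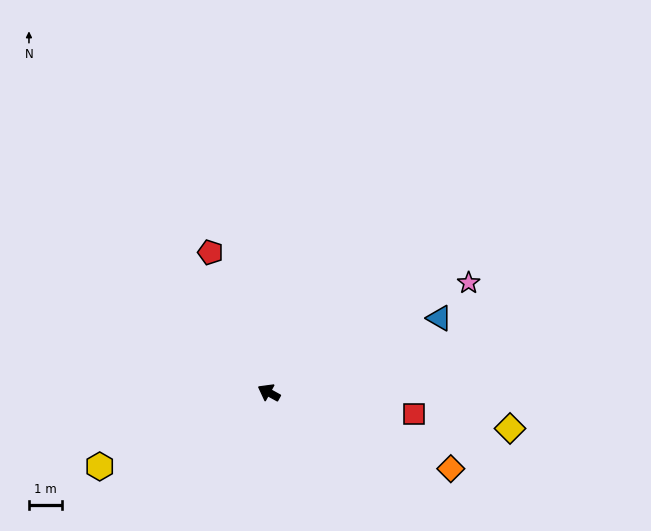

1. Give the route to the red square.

turn right 159°, forward 4.5 m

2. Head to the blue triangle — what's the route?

turn right 128°, forward 5.7 m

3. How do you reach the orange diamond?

turn right 174°, forward 6.0 m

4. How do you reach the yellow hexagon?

turn left 52°, forward 5.7 m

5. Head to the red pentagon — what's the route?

turn right 39°, forward 4.6 m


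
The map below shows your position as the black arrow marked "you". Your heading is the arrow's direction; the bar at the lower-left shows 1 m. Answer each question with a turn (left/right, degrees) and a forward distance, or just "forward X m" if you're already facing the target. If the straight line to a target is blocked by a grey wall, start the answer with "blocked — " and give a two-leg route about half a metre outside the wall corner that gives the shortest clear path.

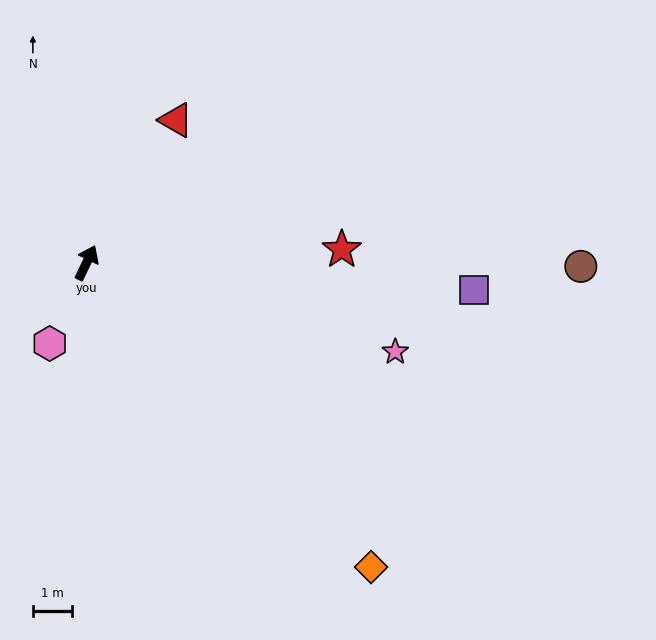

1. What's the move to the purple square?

turn right 68°, forward 9.9 m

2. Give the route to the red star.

turn right 61°, forward 6.5 m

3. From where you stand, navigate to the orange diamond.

turn right 111°, forward 10.6 m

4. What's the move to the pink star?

turn right 80°, forward 8.2 m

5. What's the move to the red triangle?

turn right 6°, forward 4.3 m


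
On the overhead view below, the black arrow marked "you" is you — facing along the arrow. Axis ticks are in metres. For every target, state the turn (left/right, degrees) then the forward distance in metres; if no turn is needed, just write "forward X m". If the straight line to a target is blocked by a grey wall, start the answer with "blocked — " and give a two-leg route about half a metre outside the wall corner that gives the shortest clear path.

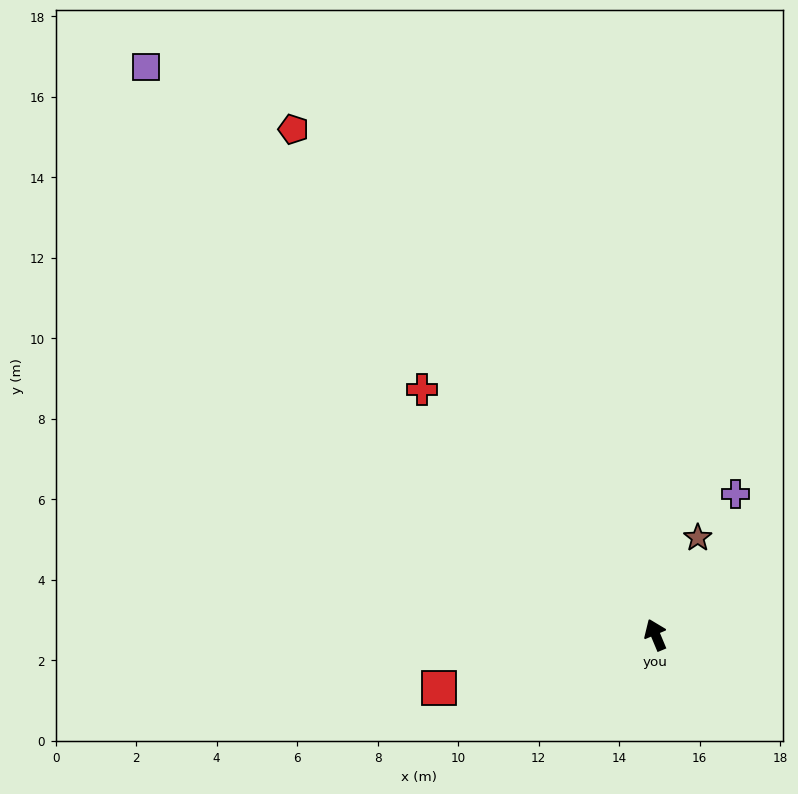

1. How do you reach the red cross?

turn left 21°, forward 8.4 m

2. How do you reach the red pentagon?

turn left 13°, forward 15.4 m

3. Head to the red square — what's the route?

turn left 81°, forward 5.5 m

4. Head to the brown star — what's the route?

turn right 46°, forward 2.6 m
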